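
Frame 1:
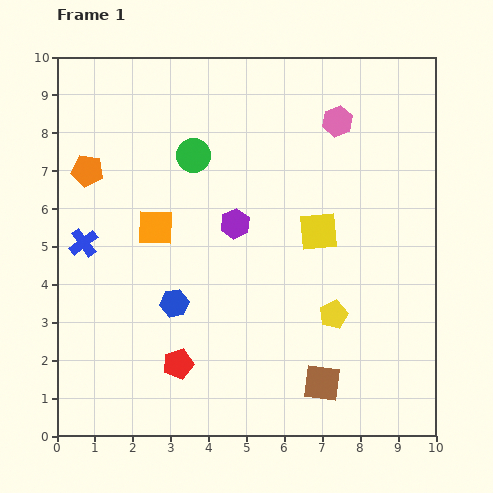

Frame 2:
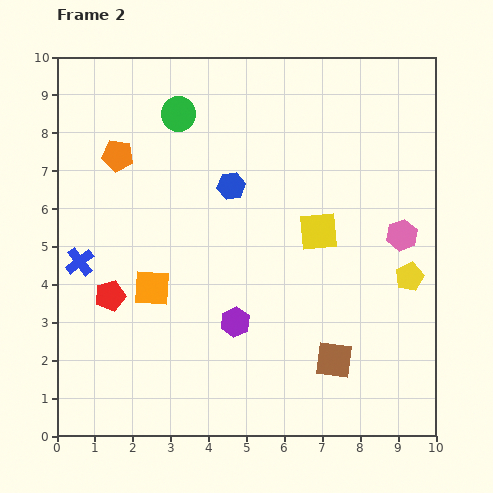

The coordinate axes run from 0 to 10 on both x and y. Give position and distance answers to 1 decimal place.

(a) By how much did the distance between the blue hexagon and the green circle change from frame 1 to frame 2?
-1.5

Distance in frame 1: 3.9. Distance in frame 2: 2.4.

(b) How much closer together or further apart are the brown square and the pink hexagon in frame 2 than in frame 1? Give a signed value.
-3.1

Distance in frame 1: 6.9. Distance in frame 2: 3.8.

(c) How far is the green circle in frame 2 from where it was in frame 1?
1.2

The green circle moved from (3.6, 7.4) to (3.2, 8.5), a distance of √(0.4² + 1.1²) ≈ 1.2.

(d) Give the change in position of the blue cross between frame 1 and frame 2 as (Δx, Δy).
(-0.1, -0.5)

The blue cross was at (0.7, 5.1) in frame 1 and (0.6, 4.6) in frame 2.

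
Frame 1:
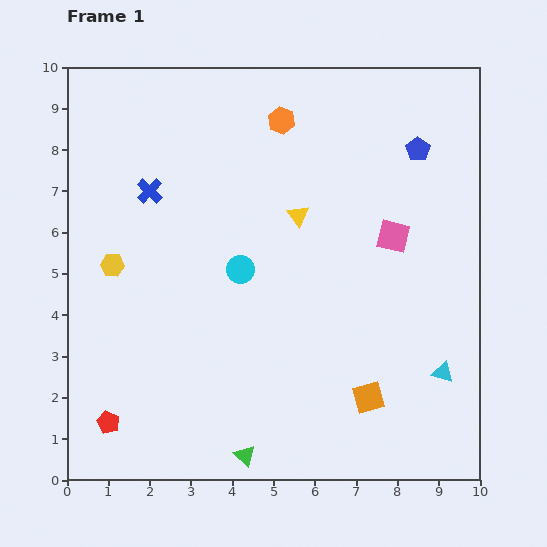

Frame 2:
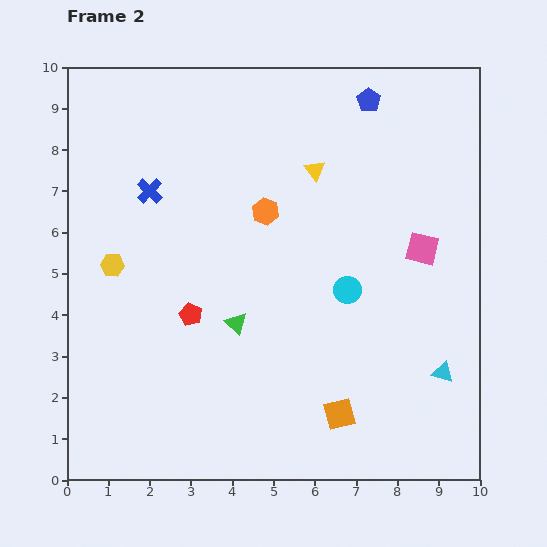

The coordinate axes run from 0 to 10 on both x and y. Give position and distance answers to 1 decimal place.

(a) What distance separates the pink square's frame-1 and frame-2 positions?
0.8

The pink square moved from (7.9, 5.9) to (8.6, 5.6), a distance of √(0.7² + 0.3²) ≈ 0.8.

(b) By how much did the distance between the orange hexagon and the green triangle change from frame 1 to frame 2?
-5.3

Distance in frame 1: 8.1. Distance in frame 2: 2.8.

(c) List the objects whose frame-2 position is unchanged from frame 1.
the blue cross, the cyan triangle, the yellow hexagon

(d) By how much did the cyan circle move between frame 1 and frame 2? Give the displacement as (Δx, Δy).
(2.6, -0.5)

The cyan circle was at (4.2, 5.1) in frame 1 and (6.8, 4.6) in frame 2.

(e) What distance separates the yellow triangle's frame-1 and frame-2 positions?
1.2

The yellow triangle moved from (5.6, 6.4) to (6.0, 7.5), a distance of √(0.4² + 1.1²) ≈ 1.2.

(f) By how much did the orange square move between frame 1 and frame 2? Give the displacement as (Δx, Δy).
(-0.7, -0.4)

The orange square was at (7.3, 2.0) in frame 1 and (6.6, 1.6) in frame 2.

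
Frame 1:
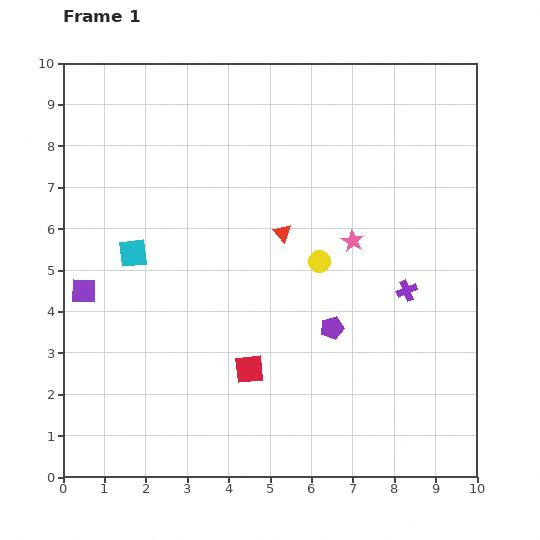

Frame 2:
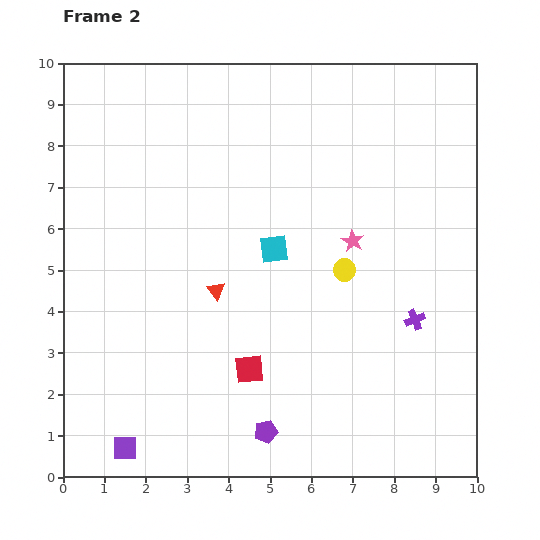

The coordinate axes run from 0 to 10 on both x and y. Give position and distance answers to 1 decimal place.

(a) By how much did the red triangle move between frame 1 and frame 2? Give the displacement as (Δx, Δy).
(-1.6, -1.4)

The red triangle was at (5.3, 5.9) in frame 1 and (3.7, 4.5) in frame 2.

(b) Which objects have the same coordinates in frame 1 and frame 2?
the red square, the pink star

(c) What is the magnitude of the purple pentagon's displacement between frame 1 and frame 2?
3.0

The purple pentagon moved from (6.5, 3.6) to (4.9, 1.1), a distance of √(1.6² + 2.5²) ≈ 3.0.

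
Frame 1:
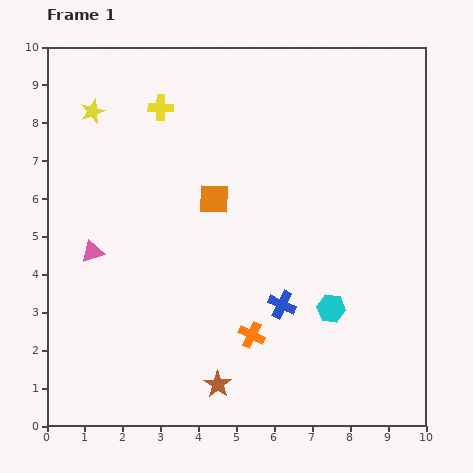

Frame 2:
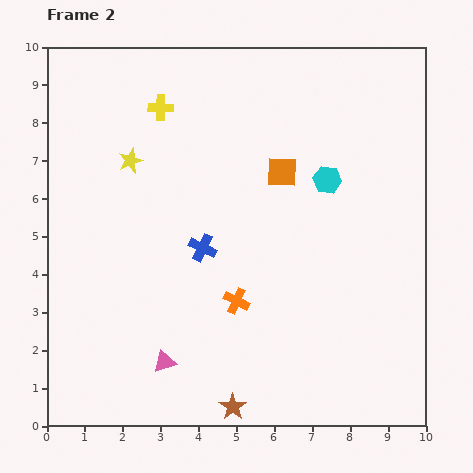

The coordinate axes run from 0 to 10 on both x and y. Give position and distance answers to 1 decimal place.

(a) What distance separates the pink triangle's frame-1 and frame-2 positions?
3.5

The pink triangle moved from (1.2, 4.6) to (3.1, 1.7), a distance of √(1.9² + 2.9²) ≈ 3.5.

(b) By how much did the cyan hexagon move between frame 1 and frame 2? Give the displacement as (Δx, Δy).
(-0.1, 3.4)

The cyan hexagon was at (7.5, 3.1) in frame 1 and (7.4, 6.5) in frame 2.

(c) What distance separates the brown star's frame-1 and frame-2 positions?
0.7

The brown star moved from (4.5, 1.1) to (4.9, 0.5), a distance of √(0.4² + 0.6²) ≈ 0.7.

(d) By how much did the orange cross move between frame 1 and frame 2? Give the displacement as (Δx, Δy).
(-0.4, 0.9)

The orange cross was at (5.4, 2.4) in frame 1 and (5.0, 3.3) in frame 2.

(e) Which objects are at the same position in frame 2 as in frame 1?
the yellow cross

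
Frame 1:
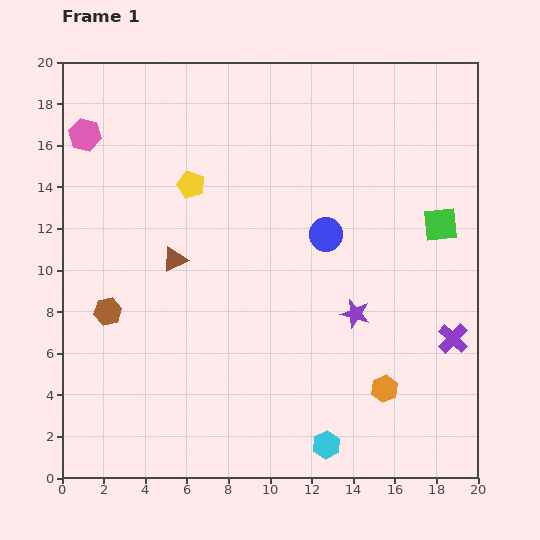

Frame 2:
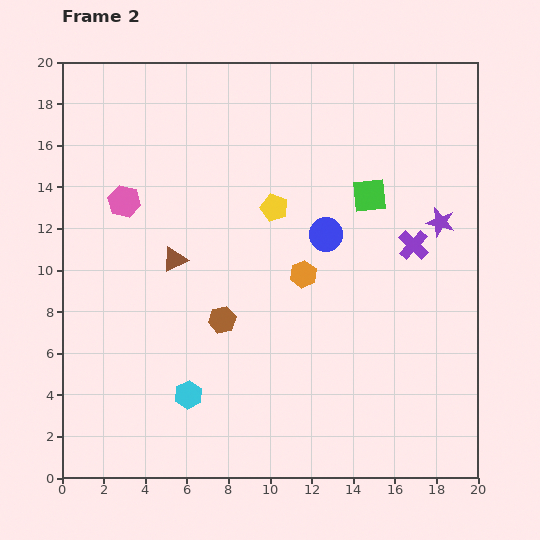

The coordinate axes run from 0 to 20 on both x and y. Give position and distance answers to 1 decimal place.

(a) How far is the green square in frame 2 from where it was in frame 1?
3.7

The green square moved from (18.2, 12.2) to (14.8, 13.6), a distance of √(3.4² + 1.4²) ≈ 3.7.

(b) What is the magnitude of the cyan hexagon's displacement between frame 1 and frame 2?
7.0

The cyan hexagon moved from (12.7, 1.6) to (6.1, 4.0), a distance of √(6.6² + 2.4²) ≈ 7.0.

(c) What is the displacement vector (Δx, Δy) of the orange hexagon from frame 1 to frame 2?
(-3.9, 5.5)

The orange hexagon was at (15.5, 4.3) in frame 1 and (11.6, 9.8) in frame 2.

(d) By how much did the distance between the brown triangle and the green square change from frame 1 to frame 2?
-3.0

Distance in frame 1: 12.9. Distance in frame 2: 9.9.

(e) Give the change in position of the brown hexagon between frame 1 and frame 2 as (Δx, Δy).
(5.5, -0.4)

The brown hexagon was at (2.2, 8.0) in frame 1 and (7.7, 7.6) in frame 2.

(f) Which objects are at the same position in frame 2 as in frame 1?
the blue circle, the brown triangle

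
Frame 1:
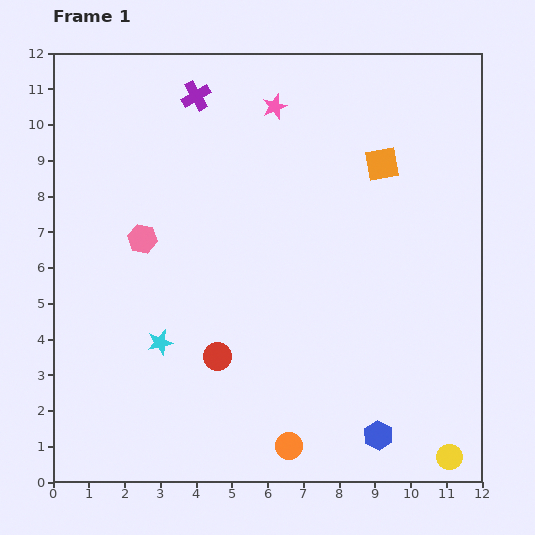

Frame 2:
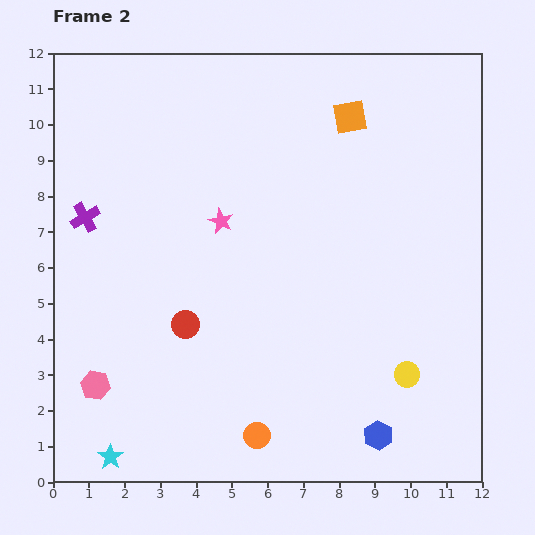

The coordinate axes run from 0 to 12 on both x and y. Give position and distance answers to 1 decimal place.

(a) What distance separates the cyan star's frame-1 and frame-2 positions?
3.5

The cyan star moved from (3.0, 3.9) to (1.6, 0.7), a distance of √(1.4² + 3.2²) ≈ 3.5.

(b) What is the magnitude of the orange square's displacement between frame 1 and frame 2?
1.6

The orange square moved from (9.2, 8.9) to (8.3, 10.2), a distance of √(0.9² + 1.3²) ≈ 1.6.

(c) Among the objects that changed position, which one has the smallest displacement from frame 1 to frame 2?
the orange circle

(moved 0.9)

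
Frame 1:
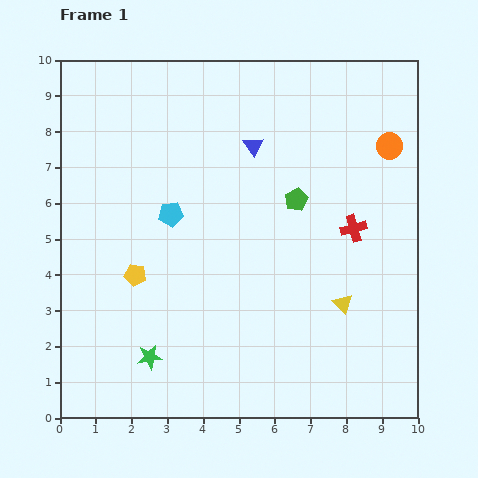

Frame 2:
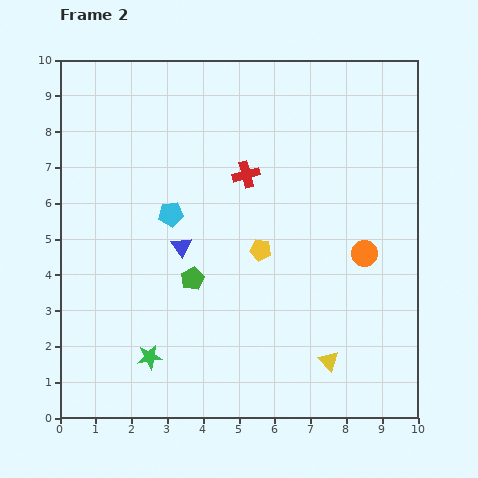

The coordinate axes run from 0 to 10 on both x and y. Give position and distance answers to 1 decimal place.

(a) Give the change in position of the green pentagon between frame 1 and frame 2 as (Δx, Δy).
(-2.9, -2.2)

The green pentagon was at (6.6, 6.1) in frame 1 and (3.7, 3.9) in frame 2.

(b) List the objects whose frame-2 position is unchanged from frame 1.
the green star, the cyan pentagon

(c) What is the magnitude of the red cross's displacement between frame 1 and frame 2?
3.4

The red cross moved from (8.2, 5.3) to (5.2, 6.8), a distance of √(3.0² + 1.5²) ≈ 3.4.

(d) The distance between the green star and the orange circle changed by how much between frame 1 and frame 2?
-2.2

Distance in frame 1: 8.9. Distance in frame 2: 6.7.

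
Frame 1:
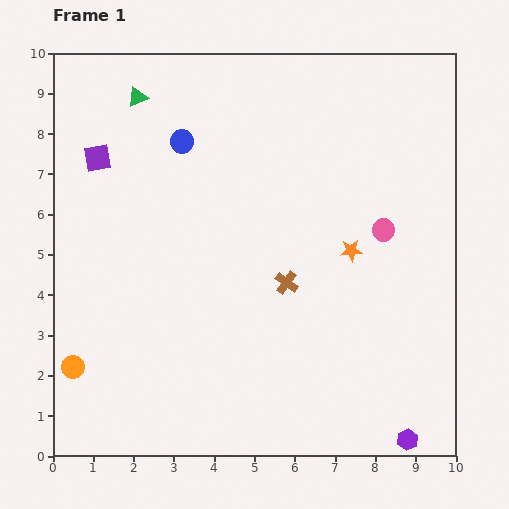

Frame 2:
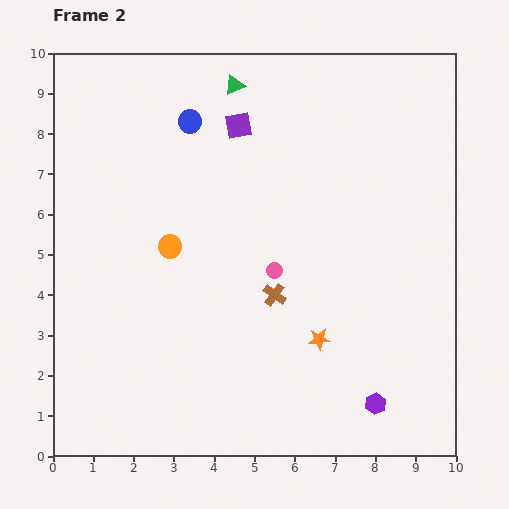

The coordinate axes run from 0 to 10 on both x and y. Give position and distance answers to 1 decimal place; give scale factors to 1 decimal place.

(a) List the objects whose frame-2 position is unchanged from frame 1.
none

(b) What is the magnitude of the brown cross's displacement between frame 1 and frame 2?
0.4

The brown cross moved from (5.8, 4.3) to (5.5, 4.0), a distance of √(0.3² + 0.3²) ≈ 0.4.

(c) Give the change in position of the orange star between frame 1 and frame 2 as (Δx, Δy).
(-0.8, -2.2)

The orange star was at (7.4, 5.1) in frame 1 and (6.6, 2.9) in frame 2.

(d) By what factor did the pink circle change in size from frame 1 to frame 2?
0.7×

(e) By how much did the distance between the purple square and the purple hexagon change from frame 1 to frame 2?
-2.7

Distance in frame 1: 10.4. Distance in frame 2: 7.7.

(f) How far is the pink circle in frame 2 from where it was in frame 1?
2.9

The pink circle moved from (8.2, 5.6) to (5.5, 4.6), a distance of √(2.7² + 1.0²) ≈ 2.9.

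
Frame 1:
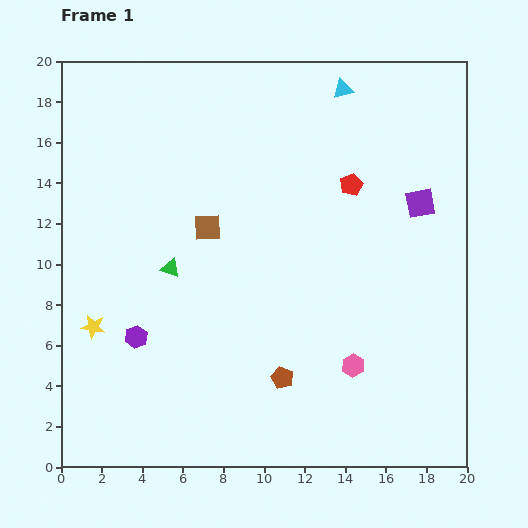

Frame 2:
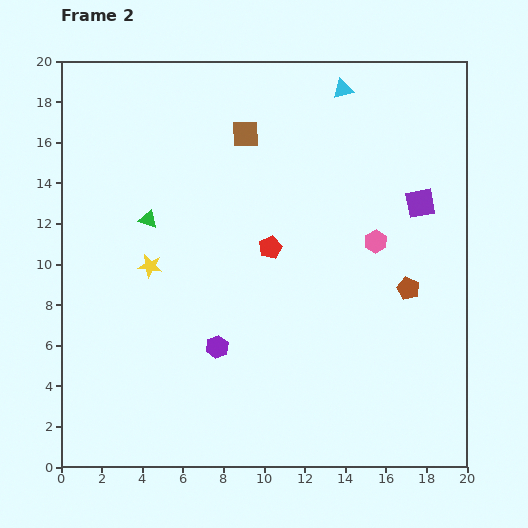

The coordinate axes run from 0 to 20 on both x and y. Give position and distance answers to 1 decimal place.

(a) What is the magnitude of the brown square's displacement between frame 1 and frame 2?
5.0

The brown square moved from (7.2, 11.8) to (9.1, 16.4), a distance of √(1.9² + 4.6²) ≈ 5.0.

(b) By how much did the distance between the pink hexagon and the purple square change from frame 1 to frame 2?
-5.8

Distance in frame 1: 8.7. Distance in frame 2: 2.9.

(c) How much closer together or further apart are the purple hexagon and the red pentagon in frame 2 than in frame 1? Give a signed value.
-7.5

Distance in frame 1: 13.0. Distance in frame 2: 5.5.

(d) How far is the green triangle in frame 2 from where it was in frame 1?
2.6

The green triangle moved from (5.4, 9.8) to (4.3, 12.2), a distance of √(1.1² + 2.4²) ≈ 2.6.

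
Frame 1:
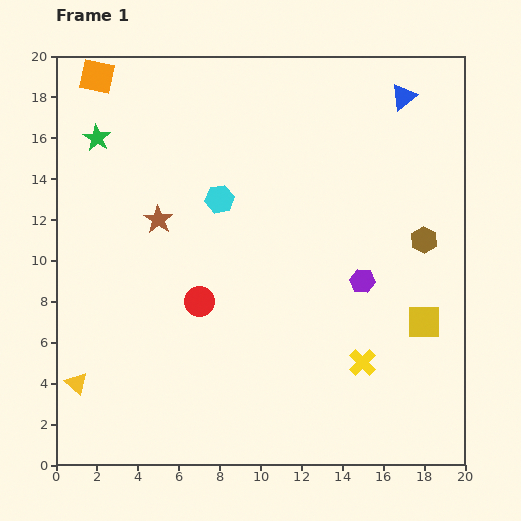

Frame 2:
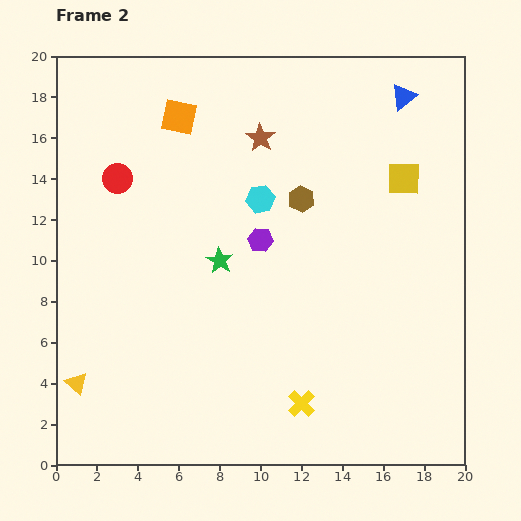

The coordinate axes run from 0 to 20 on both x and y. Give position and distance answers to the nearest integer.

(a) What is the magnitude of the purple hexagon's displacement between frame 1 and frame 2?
5

The purple hexagon moved from (15, 9) to (10, 11), a distance of √(5² + 2²) ≈ 5.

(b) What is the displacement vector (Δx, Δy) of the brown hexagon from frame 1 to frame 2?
(-6, 2)

The brown hexagon was at (18, 11) in frame 1 and (12, 13) in frame 2.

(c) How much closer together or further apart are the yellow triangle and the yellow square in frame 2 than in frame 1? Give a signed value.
+2

Distance in frame 1: 17. Distance in frame 2: 19.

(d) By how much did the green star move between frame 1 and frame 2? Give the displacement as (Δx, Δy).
(6, -6)

The green star was at (2, 16) in frame 1 and (8, 10) in frame 2.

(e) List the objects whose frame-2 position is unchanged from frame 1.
the yellow triangle, the blue triangle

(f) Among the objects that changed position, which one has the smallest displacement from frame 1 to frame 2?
the cyan hexagon

(moved 2)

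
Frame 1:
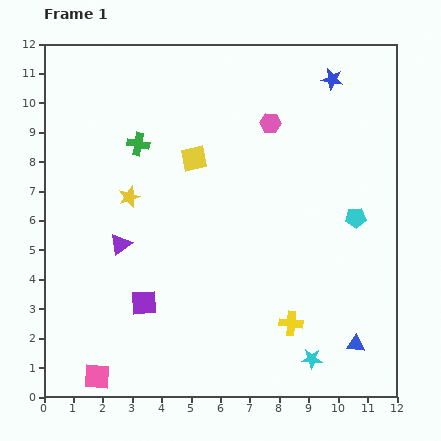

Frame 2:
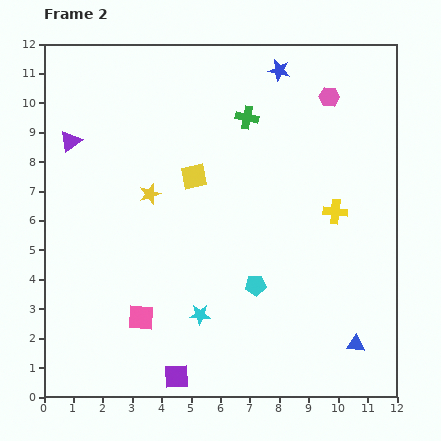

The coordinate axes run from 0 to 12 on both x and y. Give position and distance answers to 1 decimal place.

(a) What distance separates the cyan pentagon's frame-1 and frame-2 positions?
4.1

The cyan pentagon moved from (10.6, 6.1) to (7.2, 3.8), a distance of √(3.4² + 2.3²) ≈ 4.1.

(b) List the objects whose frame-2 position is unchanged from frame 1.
the blue triangle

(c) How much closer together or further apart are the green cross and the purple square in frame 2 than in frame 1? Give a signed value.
+3.7

Distance in frame 1: 5.4. Distance in frame 2: 9.1.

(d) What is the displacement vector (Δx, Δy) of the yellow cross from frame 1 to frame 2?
(1.5, 3.8)

The yellow cross was at (8.4, 2.5) in frame 1 and (9.9, 6.3) in frame 2.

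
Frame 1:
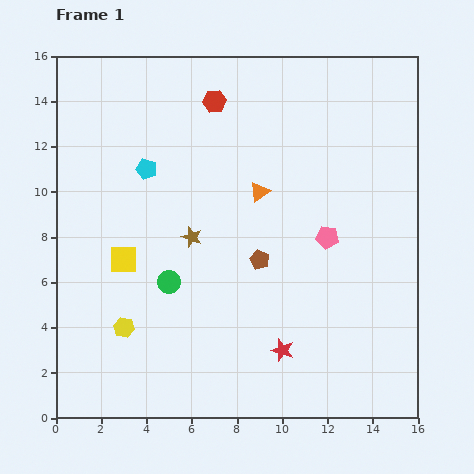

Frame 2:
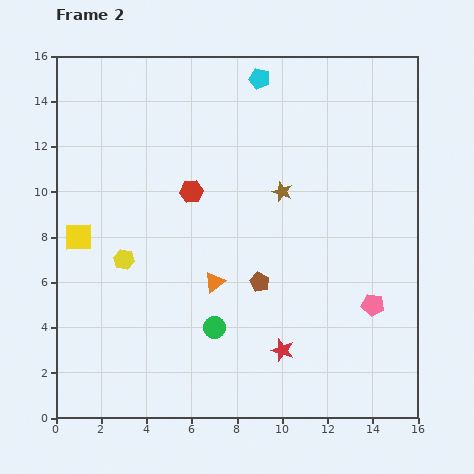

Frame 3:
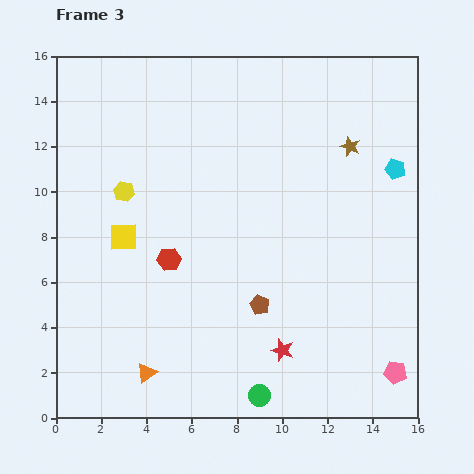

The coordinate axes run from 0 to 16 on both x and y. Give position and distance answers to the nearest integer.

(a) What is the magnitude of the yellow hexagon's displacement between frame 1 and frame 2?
3

The yellow hexagon moved from (3, 4) to (3, 7), a distance of √(0² + 3²) ≈ 3.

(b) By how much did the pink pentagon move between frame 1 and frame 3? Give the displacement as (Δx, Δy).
(3, -6)

The pink pentagon was at (12, 8) in frame 1 and (15, 2) in frame 3.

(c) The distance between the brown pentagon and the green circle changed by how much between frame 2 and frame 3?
+1

Distance in frame 2: 3. Distance in frame 3: 4.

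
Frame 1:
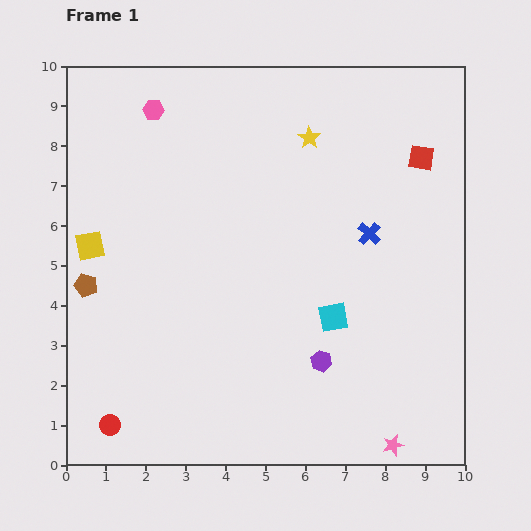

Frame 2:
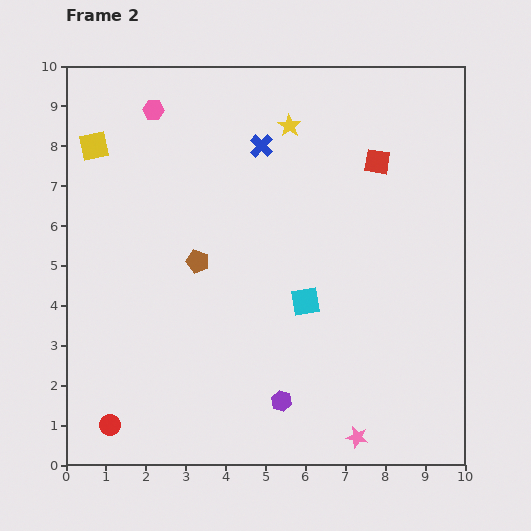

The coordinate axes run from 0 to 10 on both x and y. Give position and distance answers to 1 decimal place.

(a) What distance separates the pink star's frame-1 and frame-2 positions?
0.9

The pink star moved from (8.2, 0.5) to (7.3, 0.7), a distance of √(0.9² + 0.2²) ≈ 0.9.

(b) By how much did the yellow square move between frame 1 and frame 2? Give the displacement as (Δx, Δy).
(0.1, 2.5)

The yellow square was at (0.6, 5.5) in frame 1 and (0.7, 8.0) in frame 2.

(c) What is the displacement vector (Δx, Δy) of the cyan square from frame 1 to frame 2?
(-0.7, 0.4)

The cyan square was at (6.7, 3.7) in frame 1 and (6.0, 4.1) in frame 2.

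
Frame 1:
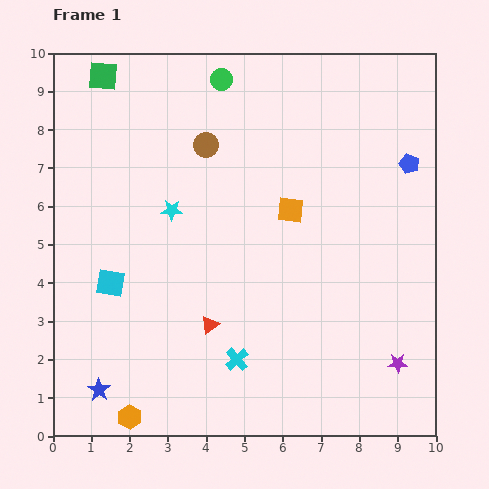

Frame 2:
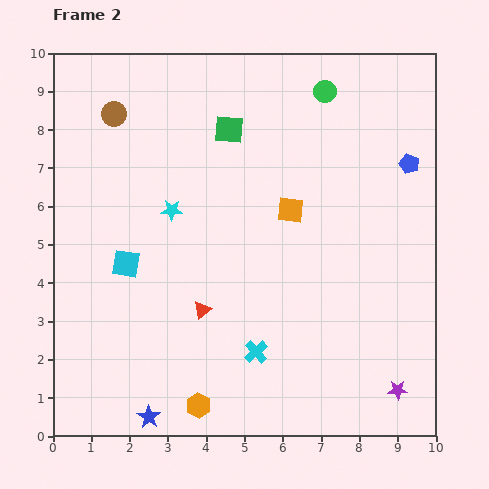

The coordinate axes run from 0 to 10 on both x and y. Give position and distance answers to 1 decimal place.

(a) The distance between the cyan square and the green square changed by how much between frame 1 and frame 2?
-1.0

Distance in frame 1: 5.4. Distance in frame 2: 4.4.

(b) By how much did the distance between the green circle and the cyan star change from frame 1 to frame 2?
+1.5

Distance in frame 1: 3.6. Distance in frame 2: 5.1.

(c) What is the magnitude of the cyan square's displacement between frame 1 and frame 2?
0.6

The cyan square moved from (1.5, 4.0) to (1.9, 4.5), a distance of √(0.4² + 0.5²) ≈ 0.6.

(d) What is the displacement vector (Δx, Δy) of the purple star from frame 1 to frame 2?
(0.0, -0.7)

The purple star was at (9.0, 1.9) in frame 1 and (9.0, 1.2) in frame 2.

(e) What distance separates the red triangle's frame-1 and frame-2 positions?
0.4

The red triangle moved from (4.1, 2.9) to (3.9, 3.3), a distance of √(0.2² + 0.4²) ≈ 0.4.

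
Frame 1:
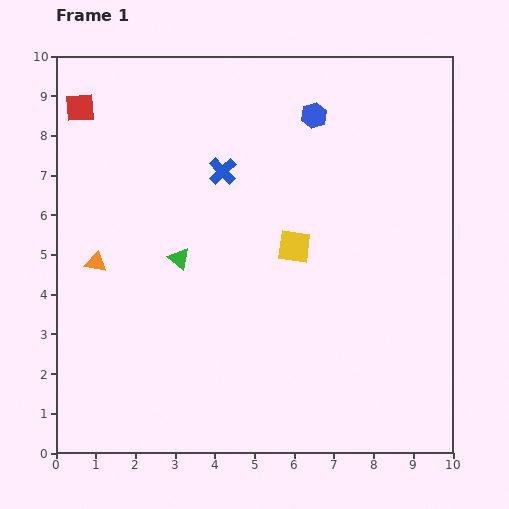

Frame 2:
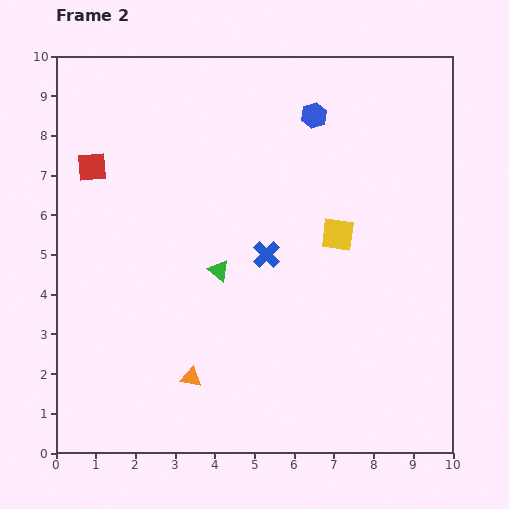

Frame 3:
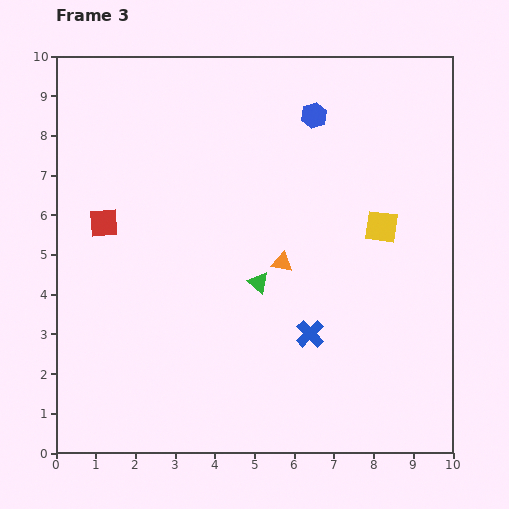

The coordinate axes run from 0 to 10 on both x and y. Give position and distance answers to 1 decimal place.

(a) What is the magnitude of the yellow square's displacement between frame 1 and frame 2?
1.1

The yellow square moved from (6.0, 5.2) to (7.1, 5.5), a distance of √(1.1² + 0.3²) ≈ 1.1.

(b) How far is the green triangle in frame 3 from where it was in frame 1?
2.1

The green triangle moved from (3.1, 4.9) to (5.1, 4.3), a distance of √(2.0² + 0.6²) ≈ 2.1.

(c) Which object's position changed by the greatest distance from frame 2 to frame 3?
the orange triangle

(moved 3.7; next 2.3)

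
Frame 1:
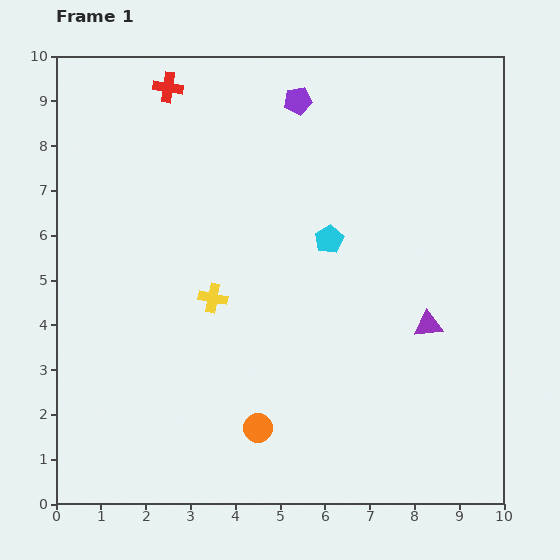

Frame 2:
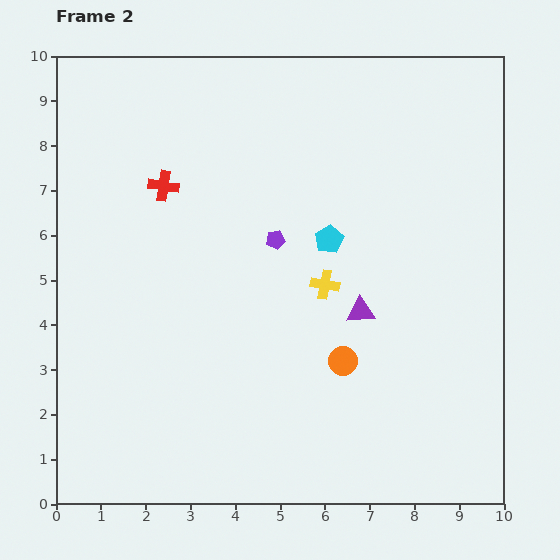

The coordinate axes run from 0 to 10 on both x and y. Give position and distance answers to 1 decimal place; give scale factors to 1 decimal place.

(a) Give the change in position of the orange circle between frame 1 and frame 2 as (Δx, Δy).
(1.9, 1.5)

The orange circle was at (4.5, 1.7) in frame 1 and (6.4, 3.2) in frame 2.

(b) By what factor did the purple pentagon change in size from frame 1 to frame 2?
0.7×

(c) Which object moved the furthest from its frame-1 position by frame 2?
the purple pentagon

(moved 3.1; next 2.5)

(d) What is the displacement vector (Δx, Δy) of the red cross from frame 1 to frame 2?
(-0.1, -2.2)

The red cross was at (2.5, 9.3) in frame 1 and (2.4, 7.1) in frame 2.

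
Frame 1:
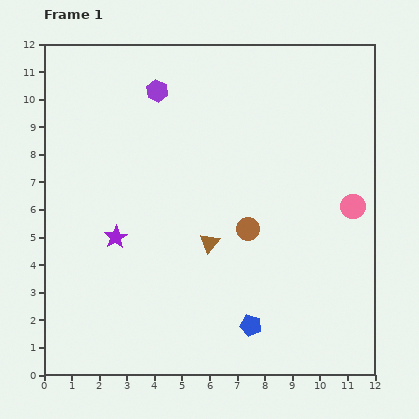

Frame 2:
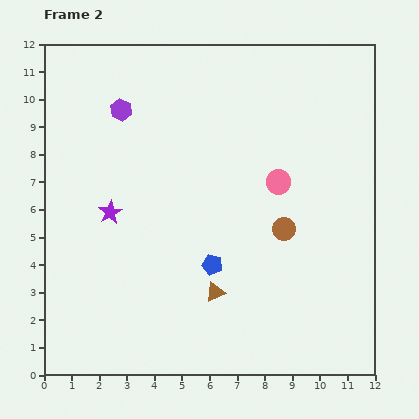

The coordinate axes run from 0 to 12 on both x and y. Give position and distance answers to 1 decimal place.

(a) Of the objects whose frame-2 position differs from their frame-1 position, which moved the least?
the purple star

(moved 0.9)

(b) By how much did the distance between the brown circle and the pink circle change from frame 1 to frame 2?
-2.2

Distance in frame 1: 3.9. Distance in frame 2: 1.7.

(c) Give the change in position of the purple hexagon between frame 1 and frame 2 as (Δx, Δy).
(-1.3, -0.7)

The purple hexagon was at (4.1, 10.3) in frame 1 and (2.8, 9.6) in frame 2.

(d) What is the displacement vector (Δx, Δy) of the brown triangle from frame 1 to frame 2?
(0.2, -1.8)

The brown triangle was at (6.0, 4.8) in frame 1 and (6.2, 3.0) in frame 2.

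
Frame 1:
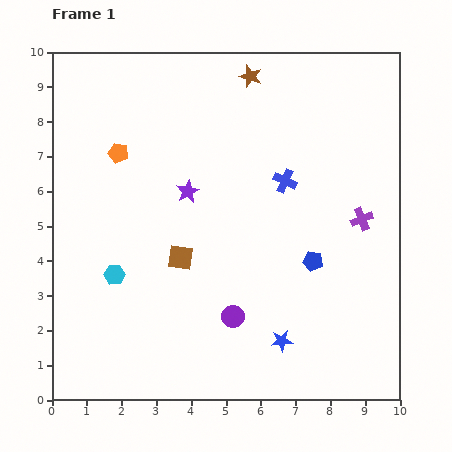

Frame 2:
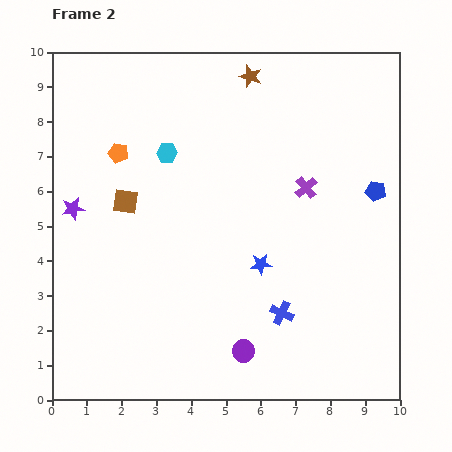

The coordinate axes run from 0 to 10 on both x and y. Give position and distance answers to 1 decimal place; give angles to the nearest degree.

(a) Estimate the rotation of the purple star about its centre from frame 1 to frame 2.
17° clockwise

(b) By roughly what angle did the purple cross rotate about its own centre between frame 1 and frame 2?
19° counter-clockwise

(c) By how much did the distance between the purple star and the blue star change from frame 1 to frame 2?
+0.5

Distance in frame 1: 5.1. Distance in frame 2: 5.6.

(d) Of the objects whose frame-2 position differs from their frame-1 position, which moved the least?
the purple circle

(moved 1.0)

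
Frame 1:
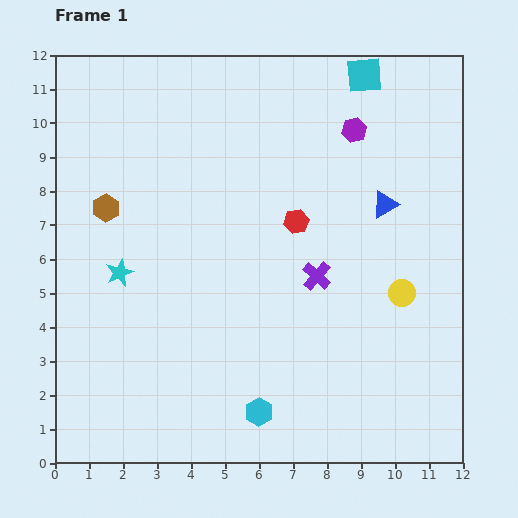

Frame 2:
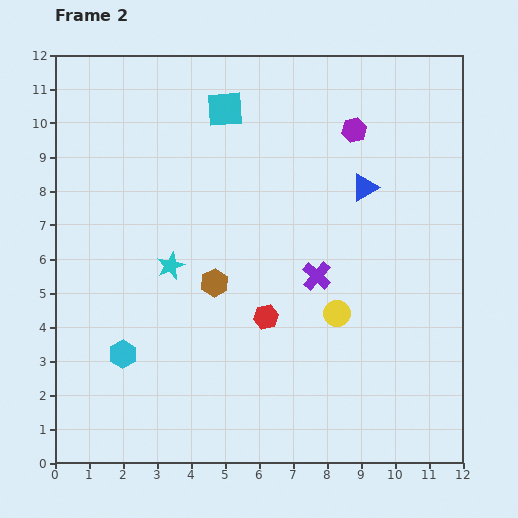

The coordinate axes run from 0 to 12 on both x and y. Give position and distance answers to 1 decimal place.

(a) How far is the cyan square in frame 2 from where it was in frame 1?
4.2

The cyan square moved from (9.1, 11.4) to (5.0, 10.4), a distance of √(4.1² + 1.0²) ≈ 4.2.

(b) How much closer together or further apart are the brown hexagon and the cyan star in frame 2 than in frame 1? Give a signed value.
-0.5

Distance in frame 1: 1.9. Distance in frame 2: 1.4.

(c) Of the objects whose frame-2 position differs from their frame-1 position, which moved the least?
the blue triangle

(moved 0.8)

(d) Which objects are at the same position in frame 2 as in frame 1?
the purple cross, the purple hexagon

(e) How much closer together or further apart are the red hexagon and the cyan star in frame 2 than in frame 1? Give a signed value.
-2.2

Distance in frame 1: 5.4. Distance in frame 2: 3.2.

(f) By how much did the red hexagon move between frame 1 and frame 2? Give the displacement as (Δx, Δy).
(-0.9, -2.8)

The red hexagon was at (7.1, 7.1) in frame 1 and (6.2, 4.3) in frame 2.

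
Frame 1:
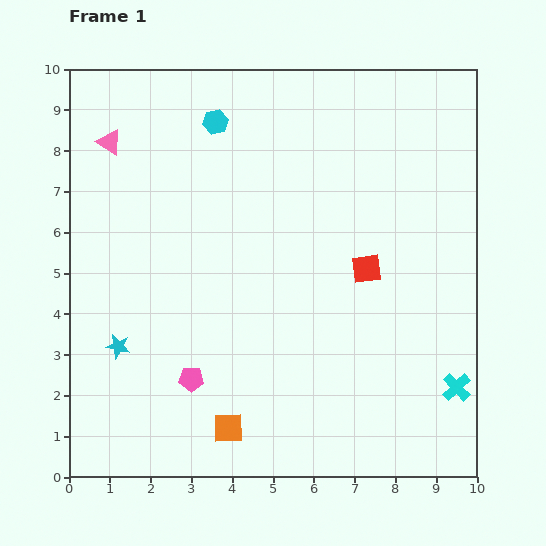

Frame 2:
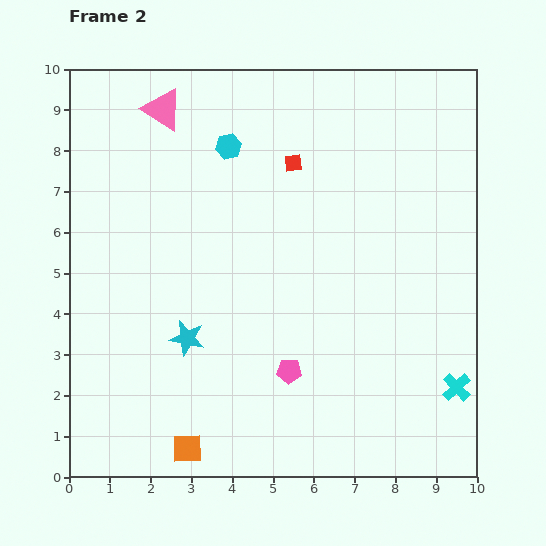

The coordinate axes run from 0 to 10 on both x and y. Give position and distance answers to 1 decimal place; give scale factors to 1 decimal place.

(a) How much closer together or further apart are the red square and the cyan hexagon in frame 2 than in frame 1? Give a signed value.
-3.6

Distance in frame 1: 5.2. Distance in frame 2: 1.6.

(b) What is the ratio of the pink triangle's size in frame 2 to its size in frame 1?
1.7×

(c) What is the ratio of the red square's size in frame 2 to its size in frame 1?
0.6×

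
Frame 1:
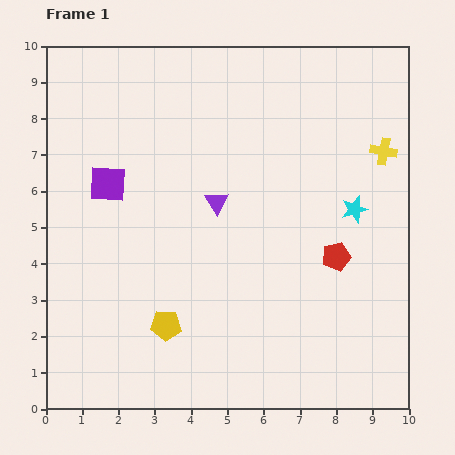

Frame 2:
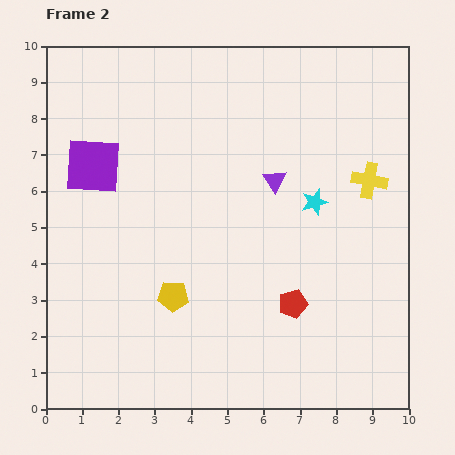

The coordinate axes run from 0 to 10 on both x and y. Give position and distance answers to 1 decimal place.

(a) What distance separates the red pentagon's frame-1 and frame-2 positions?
1.8

The red pentagon moved from (8.0, 4.2) to (6.8, 2.9), a distance of √(1.2² + 1.3²) ≈ 1.8.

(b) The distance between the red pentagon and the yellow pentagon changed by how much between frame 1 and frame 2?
-1.8

Distance in frame 1: 5.1. Distance in frame 2: 3.3.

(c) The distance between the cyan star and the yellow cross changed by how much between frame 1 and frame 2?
-0.2

Distance in frame 1: 1.8. Distance in frame 2: 1.6.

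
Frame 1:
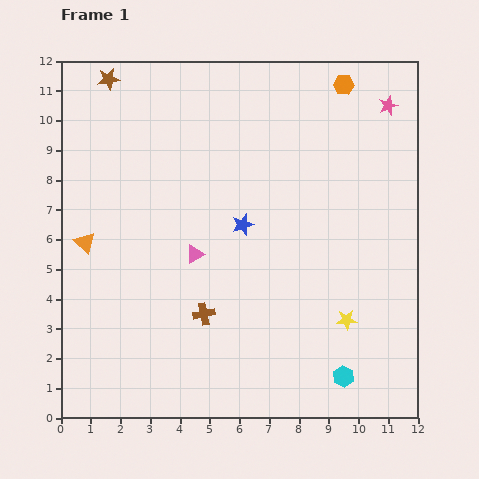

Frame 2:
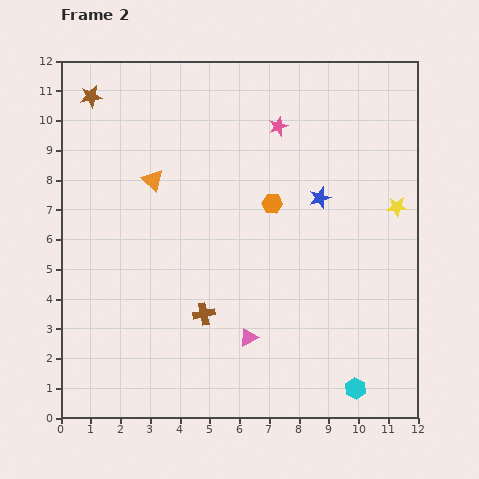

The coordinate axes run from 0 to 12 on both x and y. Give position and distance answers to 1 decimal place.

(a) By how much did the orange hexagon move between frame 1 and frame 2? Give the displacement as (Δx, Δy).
(-2.4, -4.0)

The orange hexagon was at (9.5, 11.2) in frame 1 and (7.1, 7.2) in frame 2.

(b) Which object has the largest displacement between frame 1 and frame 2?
the orange hexagon

(moved 4.7; next 4.2)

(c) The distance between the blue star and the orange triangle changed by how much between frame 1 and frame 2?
+0.3

Distance in frame 1: 5.3. Distance in frame 2: 5.6.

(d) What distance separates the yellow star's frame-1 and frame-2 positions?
4.2

The yellow star moved from (9.6, 3.3) to (11.3, 7.1), a distance of √(1.7² + 3.8²) ≈ 4.2.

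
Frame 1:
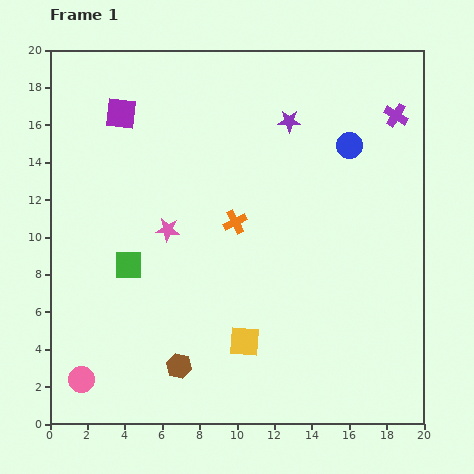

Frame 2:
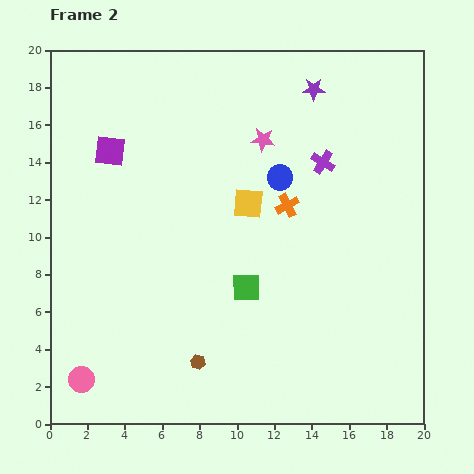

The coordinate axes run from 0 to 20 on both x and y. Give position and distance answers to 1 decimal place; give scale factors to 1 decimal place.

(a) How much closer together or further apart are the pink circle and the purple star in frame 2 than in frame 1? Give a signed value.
+2.1

Distance in frame 1: 17.7. Distance in frame 2: 19.8.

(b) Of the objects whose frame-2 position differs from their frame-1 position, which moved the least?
the brown hexagon

(moved 1.0)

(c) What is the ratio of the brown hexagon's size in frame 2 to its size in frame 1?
0.6×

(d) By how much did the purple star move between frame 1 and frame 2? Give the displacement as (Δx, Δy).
(1.3, 1.7)

The purple star was at (12.8, 16.2) in frame 1 and (14.1, 17.9) in frame 2.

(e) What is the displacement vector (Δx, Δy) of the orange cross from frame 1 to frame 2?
(2.8, 0.9)

The orange cross was at (9.9, 10.8) in frame 1 and (12.7, 11.7) in frame 2.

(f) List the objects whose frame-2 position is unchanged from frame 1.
the pink circle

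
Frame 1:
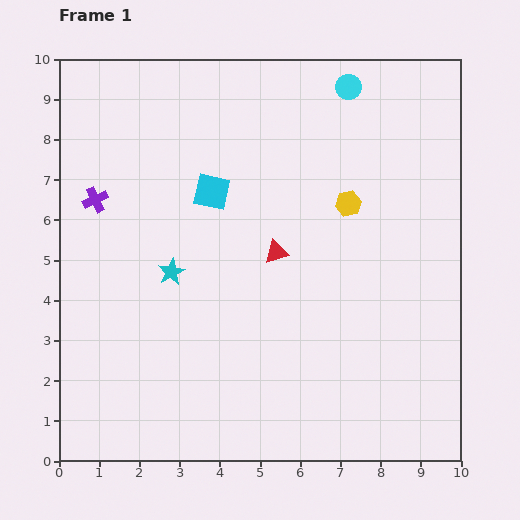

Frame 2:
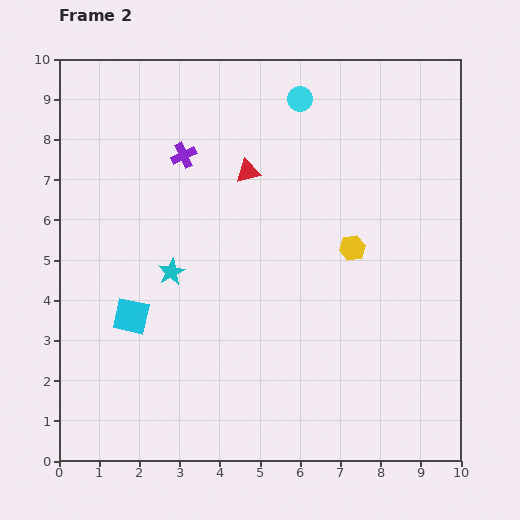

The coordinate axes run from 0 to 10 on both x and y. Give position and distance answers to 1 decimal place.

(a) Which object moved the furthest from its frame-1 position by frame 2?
the cyan square

(moved 3.7; next 2.5)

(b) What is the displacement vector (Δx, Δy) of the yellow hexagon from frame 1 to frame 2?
(0.1, -1.1)

The yellow hexagon was at (7.2, 6.4) in frame 1 and (7.3, 5.3) in frame 2.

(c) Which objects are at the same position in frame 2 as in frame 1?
the cyan star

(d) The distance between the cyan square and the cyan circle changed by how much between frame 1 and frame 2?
+2.5

Distance in frame 1: 4.3. Distance in frame 2: 6.8.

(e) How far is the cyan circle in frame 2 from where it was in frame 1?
1.2

The cyan circle moved from (7.2, 9.3) to (6.0, 9.0), a distance of √(1.2² + 0.3²) ≈ 1.2.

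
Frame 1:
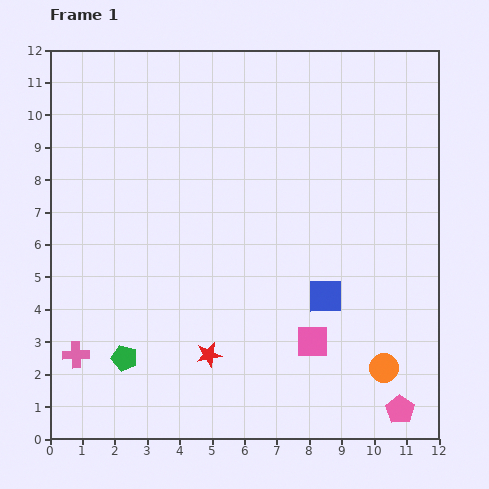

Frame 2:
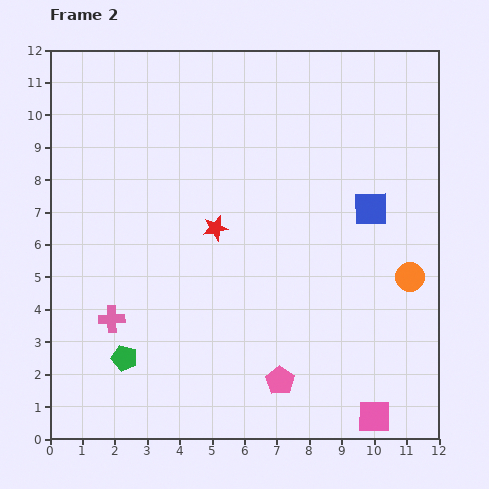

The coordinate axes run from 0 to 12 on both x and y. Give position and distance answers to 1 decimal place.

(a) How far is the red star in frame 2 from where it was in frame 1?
3.9

The red star moved from (4.9, 2.6) to (5.1, 6.5), a distance of √(0.2² + 3.9²) ≈ 3.9.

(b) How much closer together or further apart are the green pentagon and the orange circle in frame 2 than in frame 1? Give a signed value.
+1.1

Distance in frame 1: 8.0. Distance in frame 2: 9.1.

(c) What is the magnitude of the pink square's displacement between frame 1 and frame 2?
3.0

The pink square moved from (8.1, 3.0) to (10.0, 0.7), a distance of √(1.9² + 2.3²) ≈ 3.0.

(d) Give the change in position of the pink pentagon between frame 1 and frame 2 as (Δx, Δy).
(-3.7, 0.9)

The pink pentagon was at (10.8, 0.9) in frame 1 and (7.1, 1.8) in frame 2.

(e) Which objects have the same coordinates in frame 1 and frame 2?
the green pentagon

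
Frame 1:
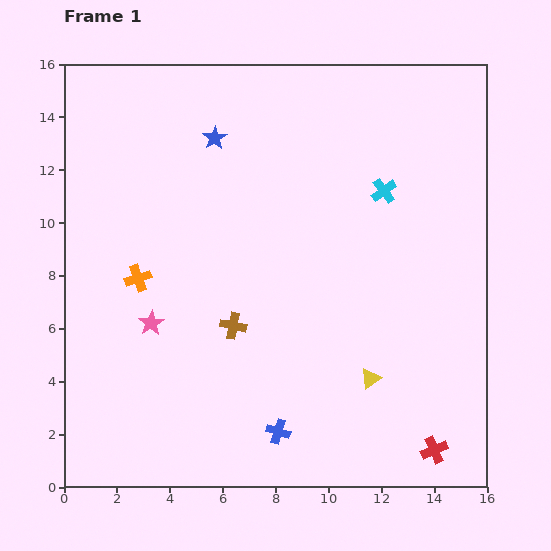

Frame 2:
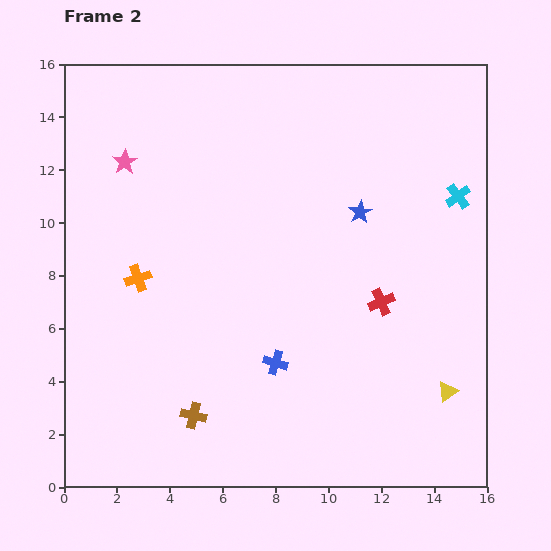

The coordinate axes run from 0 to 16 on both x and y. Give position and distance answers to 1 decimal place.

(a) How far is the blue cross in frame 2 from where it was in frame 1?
2.6

The blue cross moved from (8.1, 2.1) to (8.0, 4.7), a distance of √(0.1² + 2.6²) ≈ 2.6.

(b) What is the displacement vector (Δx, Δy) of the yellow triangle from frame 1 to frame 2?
(2.9, -0.5)

The yellow triangle was at (11.6, 4.1) in frame 1 and (14.5, 3.6) in frame 2.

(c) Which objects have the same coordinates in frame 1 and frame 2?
the orange cross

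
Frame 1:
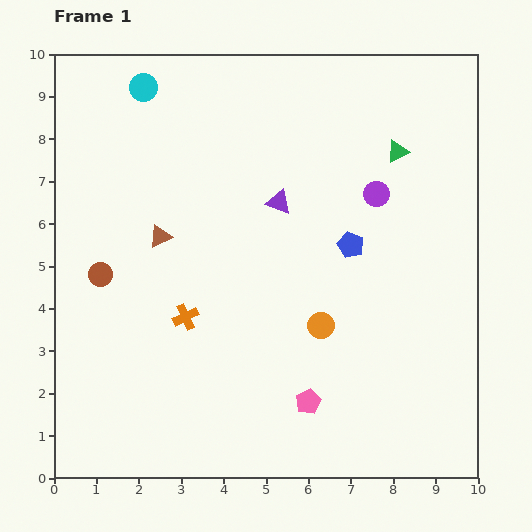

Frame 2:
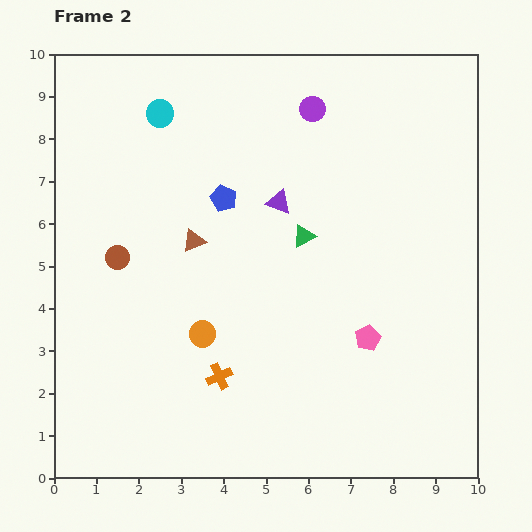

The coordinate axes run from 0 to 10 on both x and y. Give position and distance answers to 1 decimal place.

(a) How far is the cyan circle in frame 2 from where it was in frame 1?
0.7

The cyan circle moved from (2.1, 9.2) to (2.5, 8.6), a distance of √(0.4² + 0.6²) ≈ 0.7.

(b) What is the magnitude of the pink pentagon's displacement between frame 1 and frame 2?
2.1

The pink pentagon moved from (6.0, 1.8) to (7.4, 3.3), a distance of √(1.4² + 1.5²) ≈ 2.1.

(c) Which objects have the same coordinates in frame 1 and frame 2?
the purple triangle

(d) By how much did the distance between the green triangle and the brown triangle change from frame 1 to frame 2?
-3.3

Distance in frame 1: 5.9. Distance in frame 2: 2.6.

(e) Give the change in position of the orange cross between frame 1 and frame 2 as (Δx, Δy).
(0.8, -1.4)

The orange cross was at (3.1, 3.8) in frame 1 and (3.9, 2.4) in frame 2.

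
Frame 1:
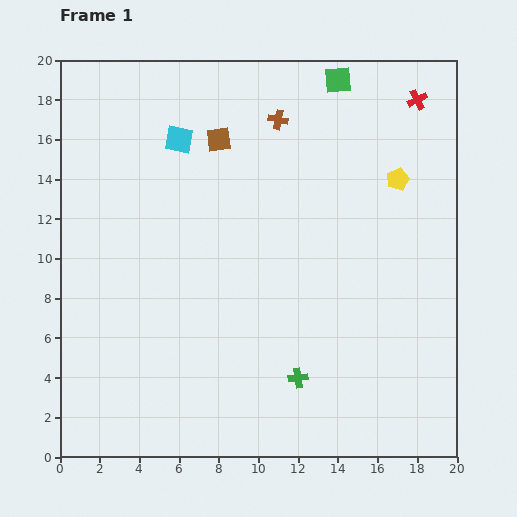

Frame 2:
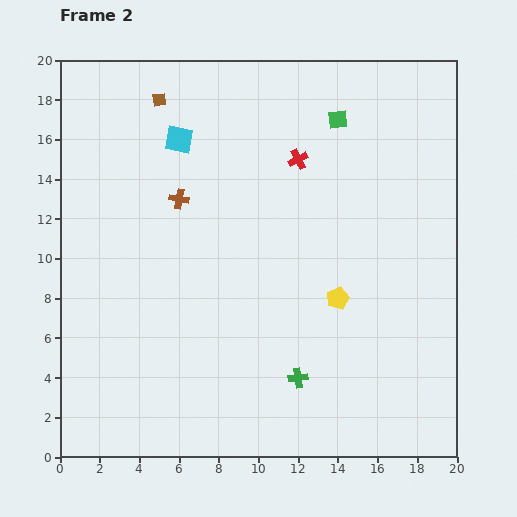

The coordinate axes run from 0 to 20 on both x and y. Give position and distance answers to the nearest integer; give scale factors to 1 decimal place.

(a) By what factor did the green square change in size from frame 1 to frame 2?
0.7×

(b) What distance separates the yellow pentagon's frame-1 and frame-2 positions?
7

The yellow pentagon moved from (17, 14) to (14, 8), a distance of √(3² + 6²) ≈ 7.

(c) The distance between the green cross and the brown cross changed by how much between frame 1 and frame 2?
-2

Distance in frame 1: 13. Distance in frame 2: 11.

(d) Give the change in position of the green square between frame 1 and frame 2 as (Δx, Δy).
(0, -2)

The green square was at (14, 19) in frame 1 and (14, 17) in frame 2.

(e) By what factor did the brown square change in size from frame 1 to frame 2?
0.6×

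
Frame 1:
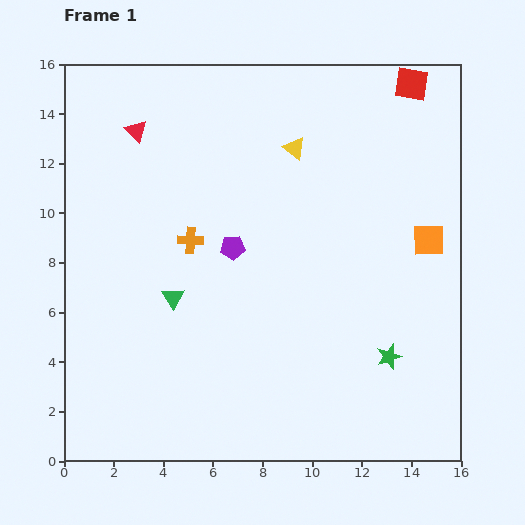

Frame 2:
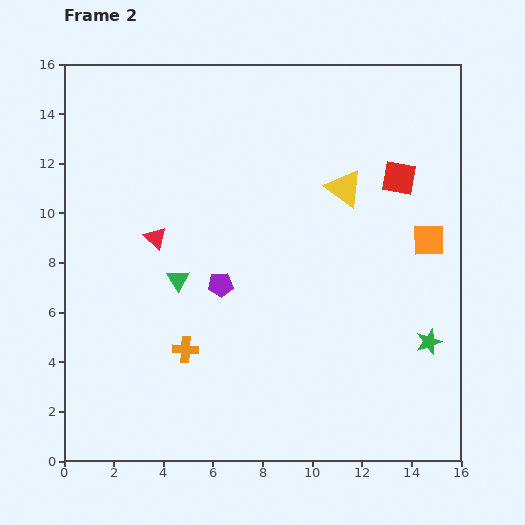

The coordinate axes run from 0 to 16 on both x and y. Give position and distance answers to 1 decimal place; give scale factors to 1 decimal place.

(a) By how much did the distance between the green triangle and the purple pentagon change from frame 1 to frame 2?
-1.4

Distance in frame 1: 3.1. Distance in frame 2: 1.7.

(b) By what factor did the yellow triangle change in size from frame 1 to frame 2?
1.7×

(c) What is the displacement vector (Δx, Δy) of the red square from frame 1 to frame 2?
(-0.5, -3.8)

The red square was at (14.0, 15.2) in frame 1 and (13.5, 11.4) in frame 2.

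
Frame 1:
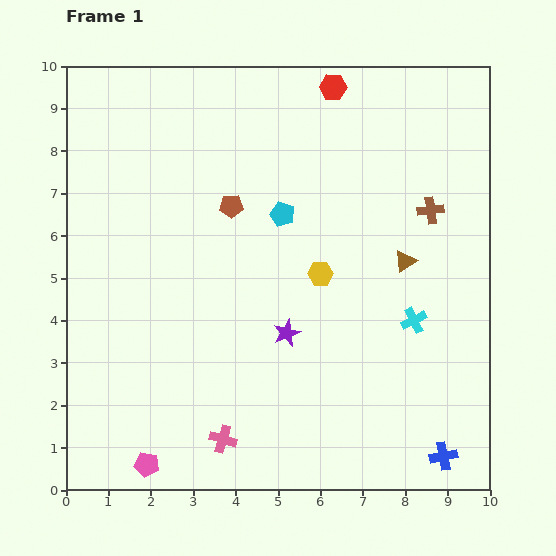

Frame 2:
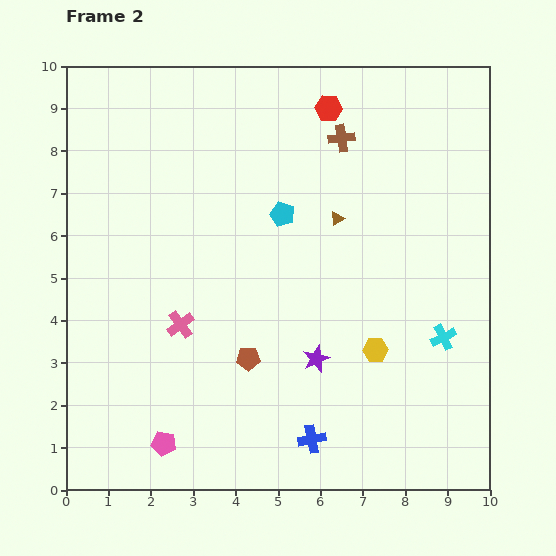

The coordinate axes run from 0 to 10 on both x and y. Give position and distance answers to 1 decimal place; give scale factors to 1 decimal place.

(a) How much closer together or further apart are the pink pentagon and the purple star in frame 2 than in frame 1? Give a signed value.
-0.4

Distance in frame 1: 4.5. Distance in frame 2: 4.1.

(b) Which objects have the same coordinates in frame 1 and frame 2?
the cyan pentagon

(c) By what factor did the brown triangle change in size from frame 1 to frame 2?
0.6×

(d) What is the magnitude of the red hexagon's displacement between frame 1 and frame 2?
0.5

The red hexagon moved from (6.3, 9.5) to (6.2, 9.0), a distance of √(0.1² + 0.5²) ≈ 0.5.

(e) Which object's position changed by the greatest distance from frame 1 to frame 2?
the brown pentagon

(moved 3.6; next 3.1)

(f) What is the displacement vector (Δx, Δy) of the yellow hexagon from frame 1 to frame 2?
(1.3, -1.8)

The yellow hexagon was at (6.0, 5.1) in frame 1 and (7.3, 3.3) in frame 2.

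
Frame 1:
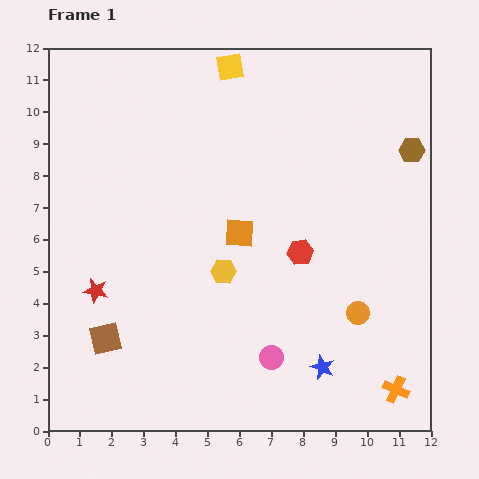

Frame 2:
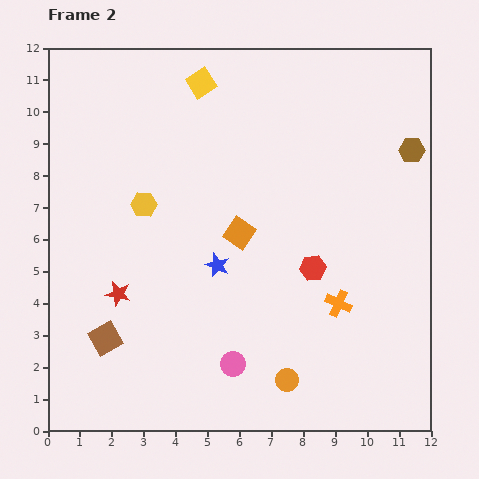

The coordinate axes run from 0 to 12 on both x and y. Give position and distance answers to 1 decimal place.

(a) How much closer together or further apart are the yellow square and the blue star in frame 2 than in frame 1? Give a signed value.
-4.1

Distance in frame 1: 9.8. Distance in frame 2: 5.7.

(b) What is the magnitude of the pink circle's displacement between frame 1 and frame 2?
1.2

The pink circle moved from (7.0, 2.3) to (5.8, 2.1), a distance of √(1.2² + 0.2²) ≈ 1.2.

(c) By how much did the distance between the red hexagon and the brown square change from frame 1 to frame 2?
+0.2

Distance in frame 1: 6.7. Distance in frame 2: 6.9.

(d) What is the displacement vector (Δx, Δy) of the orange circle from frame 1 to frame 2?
(-2.2, -2.1)

The orange circle was at (9.7, 3.7) in frame 1 and (7.5, 1.6) in frame 2.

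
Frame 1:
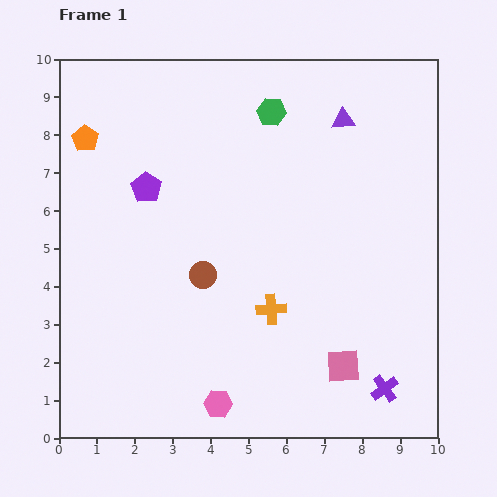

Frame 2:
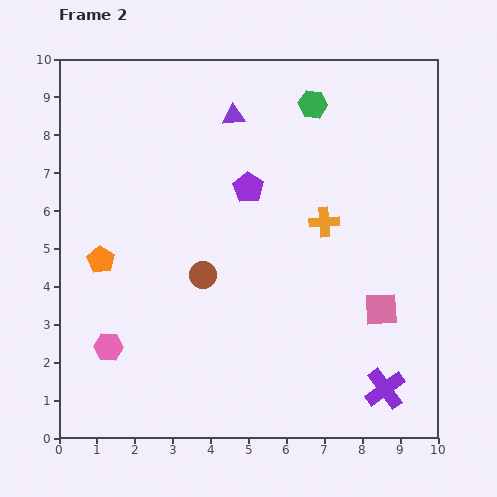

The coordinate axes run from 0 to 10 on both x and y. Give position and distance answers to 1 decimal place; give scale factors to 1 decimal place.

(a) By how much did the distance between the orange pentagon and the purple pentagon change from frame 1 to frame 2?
+2.2

Distance in frame 1: 2.1. Distance in frame 2: 4.3.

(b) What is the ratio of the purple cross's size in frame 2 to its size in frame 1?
1.5×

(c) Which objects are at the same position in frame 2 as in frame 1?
the purple cross, the brown circle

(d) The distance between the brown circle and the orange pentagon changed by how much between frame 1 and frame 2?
-2.1

Distance in frame 1: 4.8. Distance in frame 2: 2.7.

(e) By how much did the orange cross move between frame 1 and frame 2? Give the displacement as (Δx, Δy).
(1.4, 2.3)

The orange cross was at (5.6, 3.4) in frame 1 and (7.0, 5.7) in frame 2.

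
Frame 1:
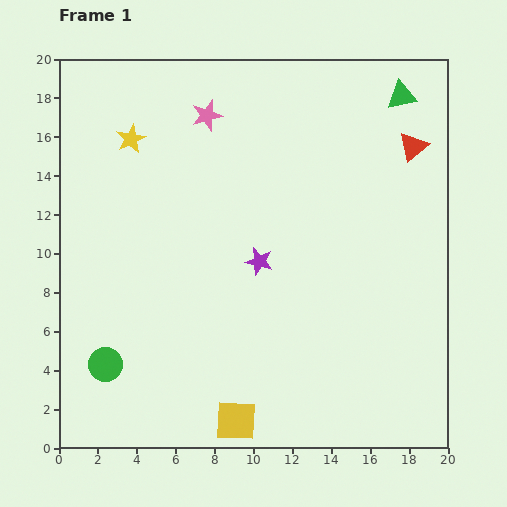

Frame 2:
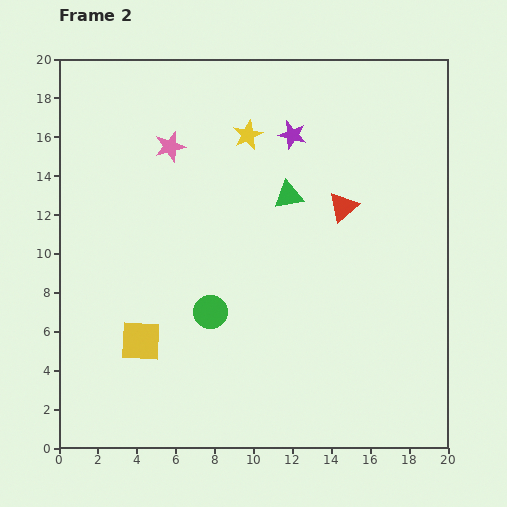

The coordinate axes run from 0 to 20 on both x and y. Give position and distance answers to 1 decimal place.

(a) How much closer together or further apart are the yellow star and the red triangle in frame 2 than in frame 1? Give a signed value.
-8.4

Distance in frame 1: 14.5. Distance in frame 2: 6.1.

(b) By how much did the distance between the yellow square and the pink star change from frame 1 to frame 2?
-5.7

Distance in frame 1: 15.8. Distance in frame 2: 10.1.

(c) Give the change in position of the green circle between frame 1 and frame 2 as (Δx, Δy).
(5.4, 2.7)

The green circle was at (2.4, 4.3) in frame 1 and (7.8, 7.0) in frame 2.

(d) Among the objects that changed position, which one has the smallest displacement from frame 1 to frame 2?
the pink star

(moved 2.5)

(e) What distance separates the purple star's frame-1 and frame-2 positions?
6.7

The purple star moved from (10.3, 9.6) to (12.0, 16.1), a distance of √(1.7² + 6.5²) ≈ 6.7.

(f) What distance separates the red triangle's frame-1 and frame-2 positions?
4.8

The red triangle moved from (18.2, 15.5) to (14.6, 12.4), a distance of √(3.6² + 3.1²) ≈ 4.8.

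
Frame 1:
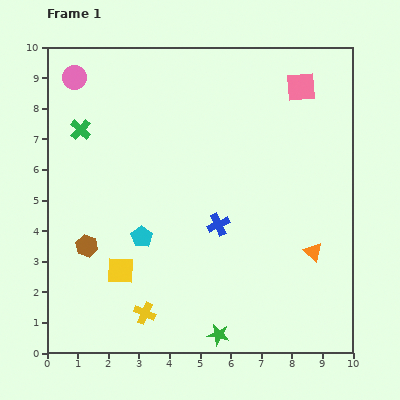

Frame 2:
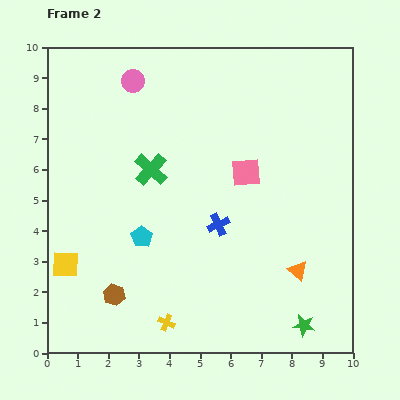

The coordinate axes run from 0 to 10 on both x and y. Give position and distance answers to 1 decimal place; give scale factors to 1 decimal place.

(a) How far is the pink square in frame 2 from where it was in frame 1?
3.3

The pink square moved from (8.3, 8.7) to (6.5, 5.9), a distance of √(1.8² + 2.8²) ≈ 3.3.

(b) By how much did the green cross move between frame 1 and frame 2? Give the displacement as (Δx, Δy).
(2.3, -1.3)

The green cross was at (1.1, 7.3) in frame 1 and (3.4, 6.0) in frame 2.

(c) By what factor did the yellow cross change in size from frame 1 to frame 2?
0.8×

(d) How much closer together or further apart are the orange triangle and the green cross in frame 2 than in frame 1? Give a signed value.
-2.8

Distance in frame 1: 8.6. Distance in frame 2: 5.8.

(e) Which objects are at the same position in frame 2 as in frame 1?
the cyan pentagon, the blue cross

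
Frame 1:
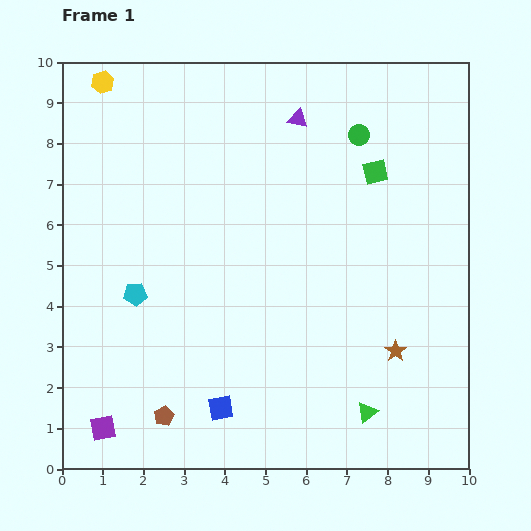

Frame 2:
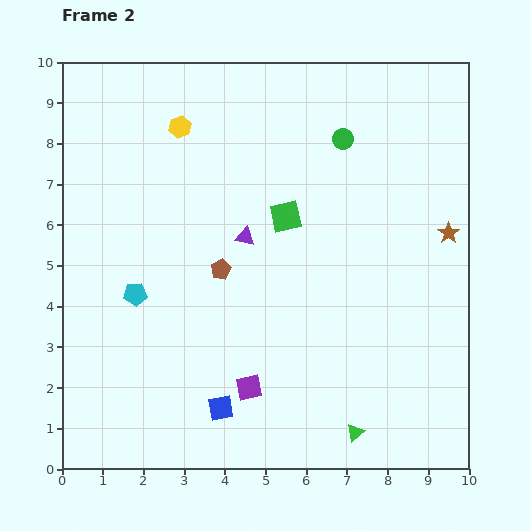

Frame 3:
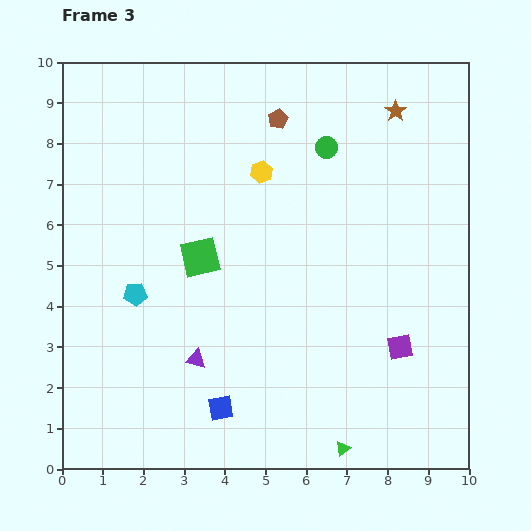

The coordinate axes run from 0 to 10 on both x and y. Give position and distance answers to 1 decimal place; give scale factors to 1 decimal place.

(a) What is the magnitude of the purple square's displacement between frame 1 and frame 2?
3.7

The purple square moved from (1.0, 1.0) to (4.6, 2.0), a distance of √(3.6² + 1.0²) ≈ 3.7.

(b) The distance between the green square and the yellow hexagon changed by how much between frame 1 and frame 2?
-3.7

Distance in frame 1: 7.1. Distance in frame 2: 3.4.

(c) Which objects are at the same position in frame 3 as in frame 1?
the cyan pentagon, the blue square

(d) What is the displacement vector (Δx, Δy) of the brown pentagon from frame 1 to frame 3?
(2.8, 7.3)

The brown pentagon was at (2.5, 1.3) in frame 1 and (5.3, 8.6) in frame 3.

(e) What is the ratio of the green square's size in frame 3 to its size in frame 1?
1.6×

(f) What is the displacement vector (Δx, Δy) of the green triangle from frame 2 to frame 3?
(-0.3, -0.4)

The green triangle was at (7.2, 0.9) in frame 2 and (6.9, 0.5) in frame 3.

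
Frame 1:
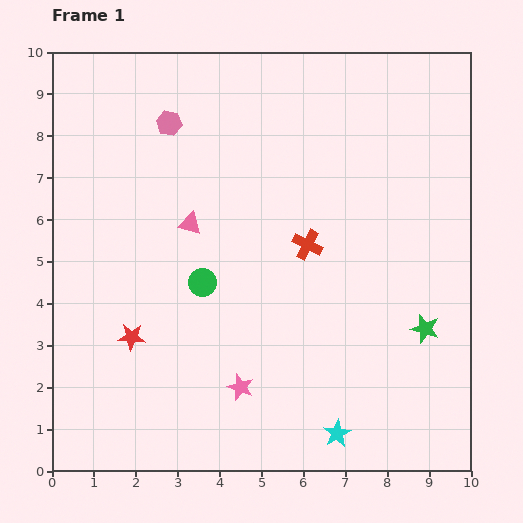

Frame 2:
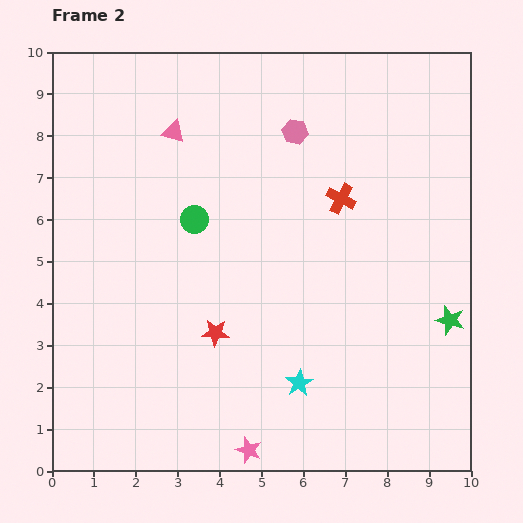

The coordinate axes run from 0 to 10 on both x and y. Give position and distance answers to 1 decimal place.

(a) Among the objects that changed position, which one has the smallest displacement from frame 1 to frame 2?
the green star

(moved 0.6)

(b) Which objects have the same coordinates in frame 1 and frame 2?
none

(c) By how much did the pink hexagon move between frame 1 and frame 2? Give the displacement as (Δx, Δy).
(3.0, -0.2)

The pink hexagon was at (2.8, 8.3) in frame 1 and (5.8, 8.1) in frame 2.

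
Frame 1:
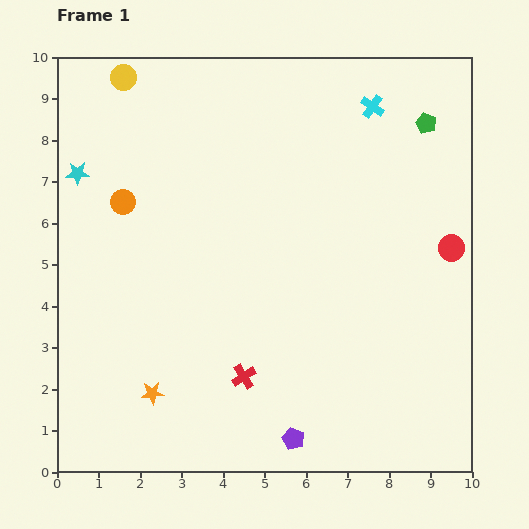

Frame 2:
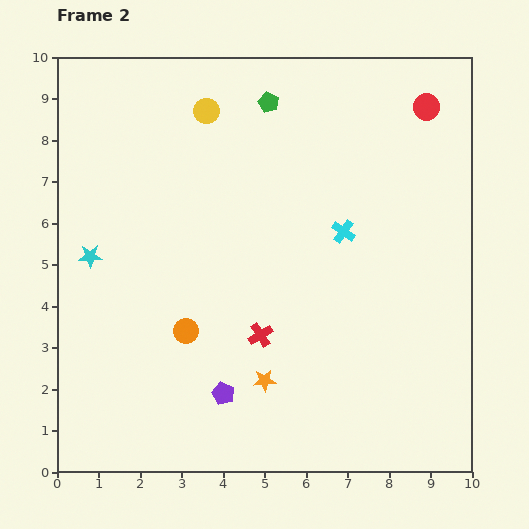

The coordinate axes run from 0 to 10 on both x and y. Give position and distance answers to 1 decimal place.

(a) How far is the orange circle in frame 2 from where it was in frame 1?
3.4

The orange circle moved from (1.6, 6.5) to (3.1, 3.4), a distance of √(1.5² + 3.1²) ≈ 3.4.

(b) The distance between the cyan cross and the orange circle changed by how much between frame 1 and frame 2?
-1.9

Distance in frame 1: 6.4. Distance in frame 2: 4.5.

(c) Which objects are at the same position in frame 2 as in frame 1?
none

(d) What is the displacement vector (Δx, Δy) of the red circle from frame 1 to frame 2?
(-0.6, 3.4)

The red circle was at (9.5, 5.4) in frame 1 and (8.9, 8.8) in frame 2.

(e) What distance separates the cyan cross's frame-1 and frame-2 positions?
3.1

The cyan cross moved from (7.6, 8.8) to (6.9, 5.8), a distance of √(0.7² + 3.0²) ≈ 3.1.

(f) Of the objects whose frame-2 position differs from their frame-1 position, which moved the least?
the red cross

(moved 1.1)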